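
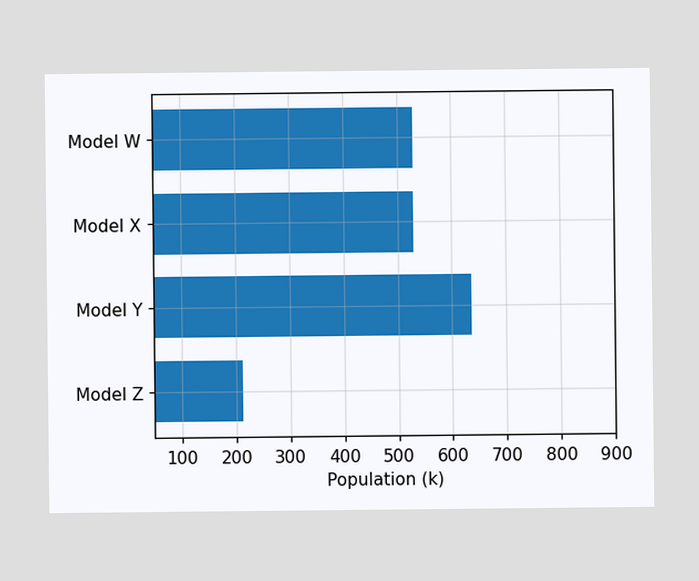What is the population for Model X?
Reading along the chart's x-axis, the Model X bar reaches 530k.

530k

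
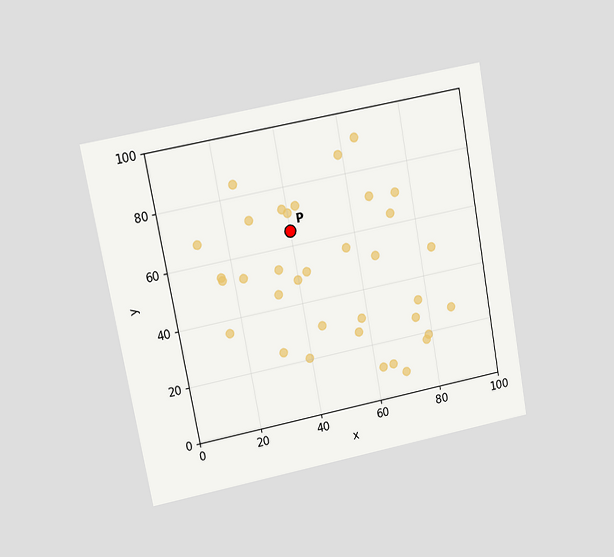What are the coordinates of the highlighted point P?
(40, 65)

The chart is tilted about 10° counter-clockwise and viewed at a slight angle. Following the gridlines from P to each axis, P sits at (40, 65).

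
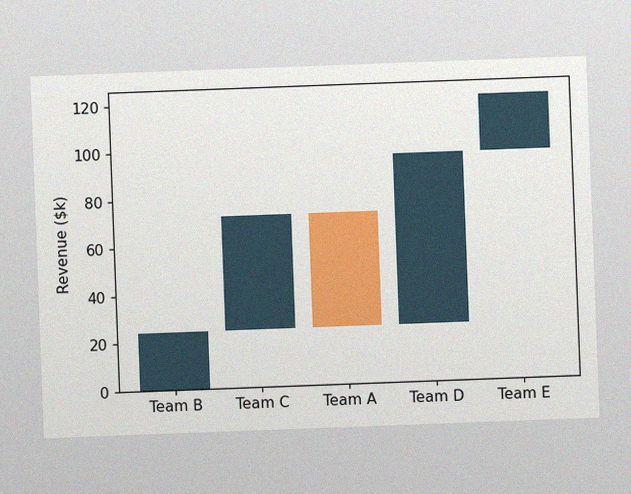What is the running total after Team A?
$24k

The chart is tilted about 2° counter-clockwise, with some photo noise. After Team A the running total reaches $24k.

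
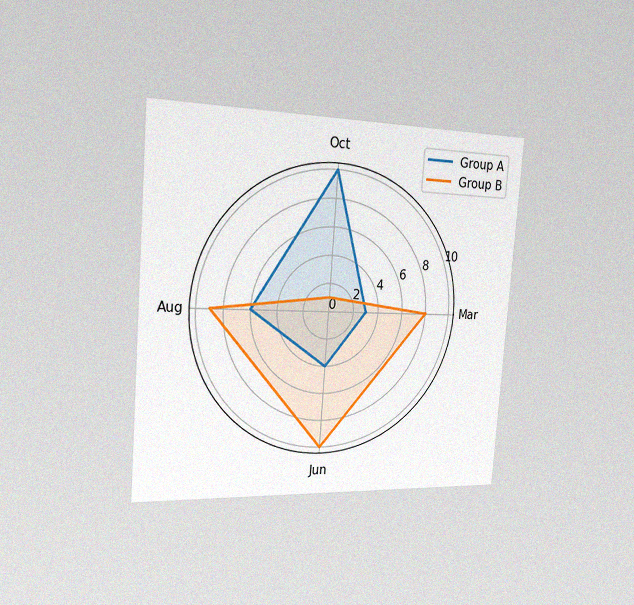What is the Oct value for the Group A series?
The chart is tilted about 4° clockwise and viewed slightly from the left, with some photo noise. On the Oct axis, Group A reaches 10.

10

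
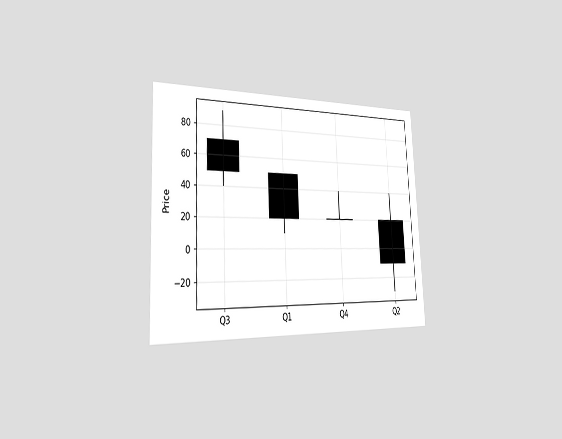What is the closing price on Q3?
The chart is tilted about 3° counter-clockwise and viewed slightly from the left. The Q3 candle closes at 50.

50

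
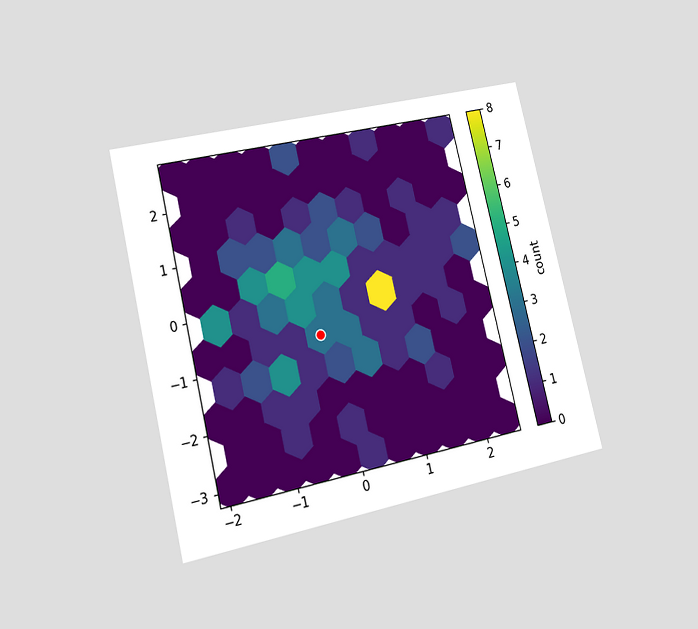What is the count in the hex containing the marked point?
The chart is tilted about 13° counter-clockwise and viewed at a slight angle. The marked hex reads 3 on the colorbar.

3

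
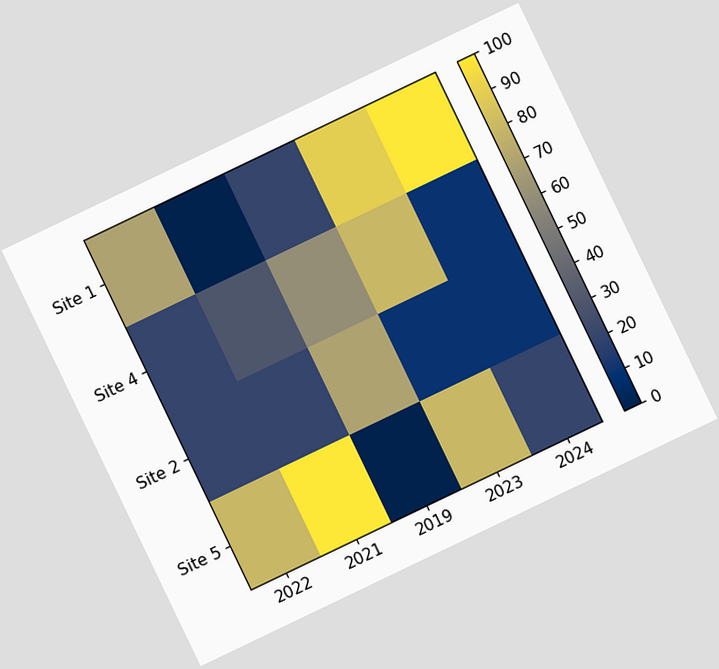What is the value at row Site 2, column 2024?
The chart is tilted about 26° counter-clockwise. Matching cell (Site 2, 2024) against the colorbar gives 10.

10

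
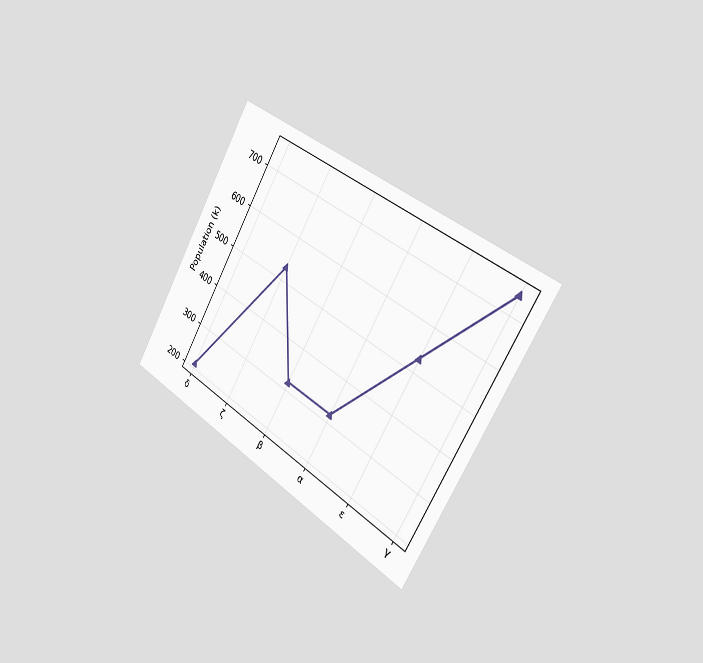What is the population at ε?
The chart is tilted about 30° clockwise and viewed slightly from the right. At ε, the line is at 530k.

530k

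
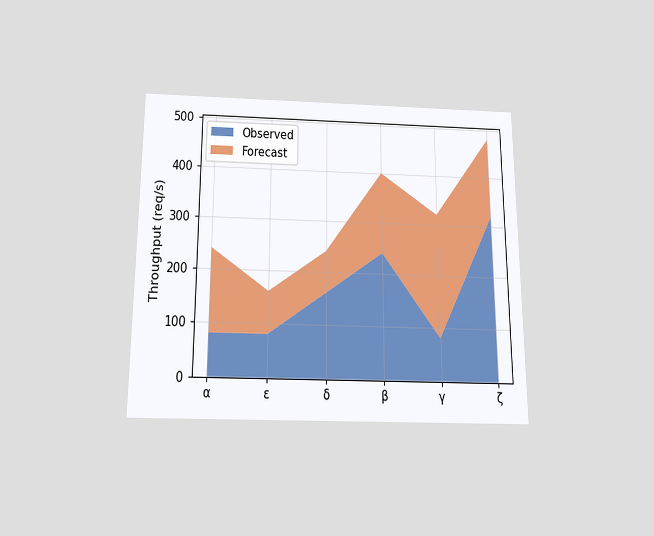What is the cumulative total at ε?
160req/s

The chart is viewed slightly from below. The stacked total at ε reaches 160req/s.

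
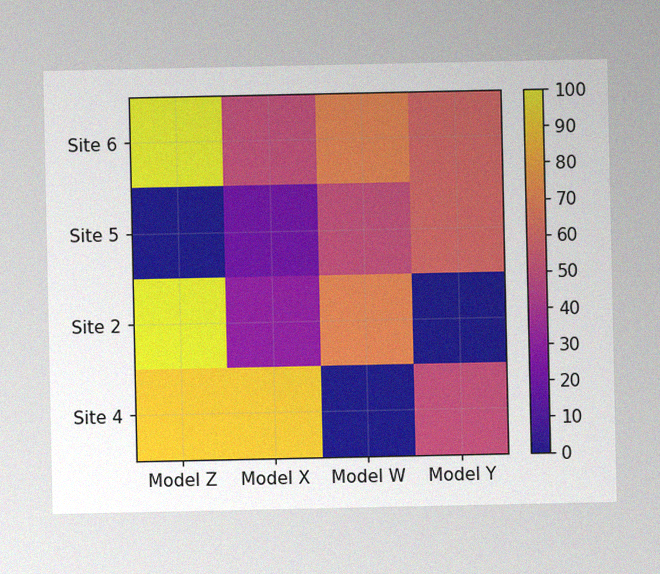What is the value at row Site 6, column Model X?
50

The image has some photo noise and uneven lighting. Matching cell (Site 6, Model X) against the colorbar gives 50.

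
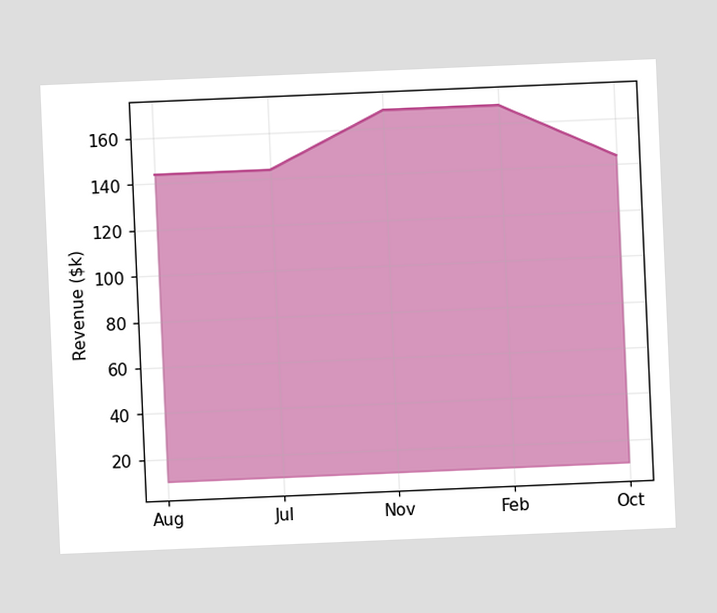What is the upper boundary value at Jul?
The chart is tilted about 2° counter-clockwise. At Jul the upper boundary is at $144k.

$144k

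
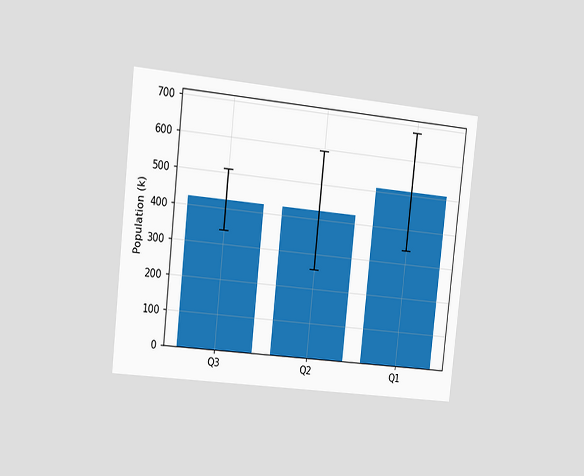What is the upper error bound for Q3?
510k

The chart is tilted about 6° clockwise and viewed slightly from the left. The Q3 bar's upper whisker reaches 510k.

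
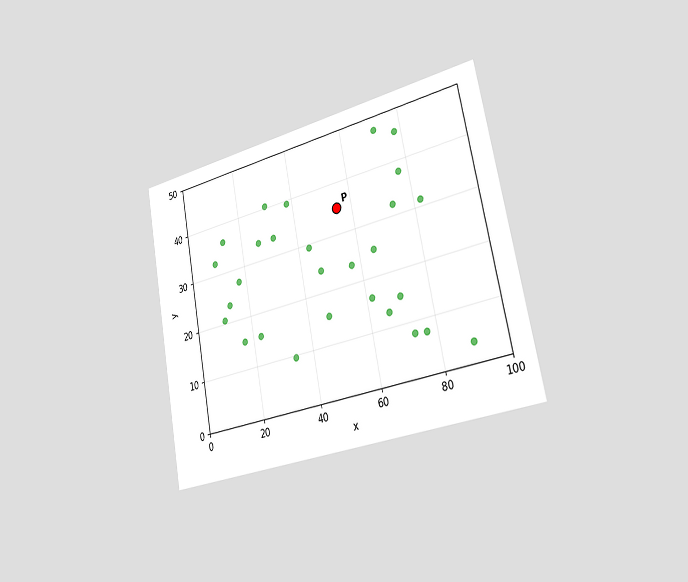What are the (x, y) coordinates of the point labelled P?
The chart is tilted about 11° counter-clockwise and viewed slightly from the right. Following the gridlines from P to each axis, P sits at (55, 35).

(55, 35)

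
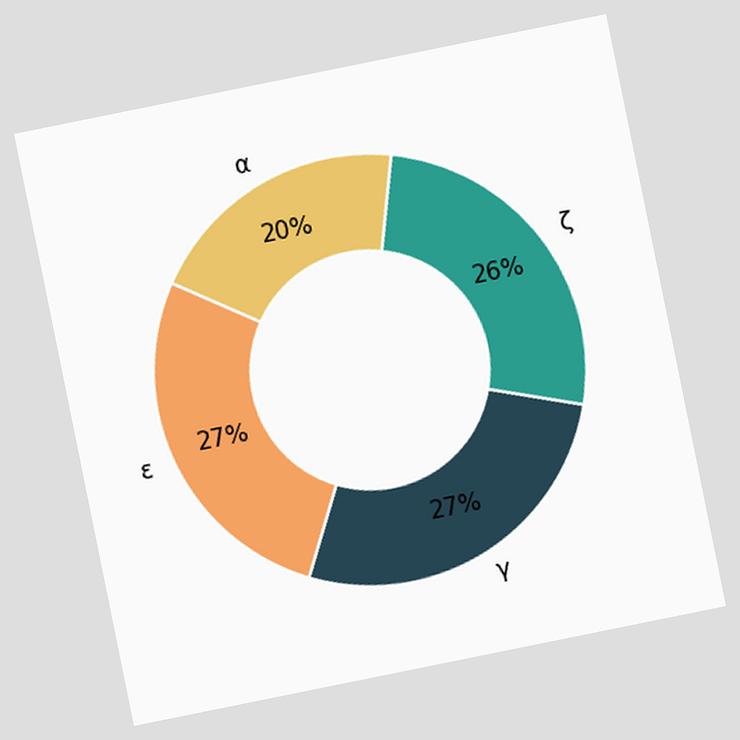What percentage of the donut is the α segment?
The chart is tilted about 11° counter-clockwise. The α segment takes up 20% of the ring.

20%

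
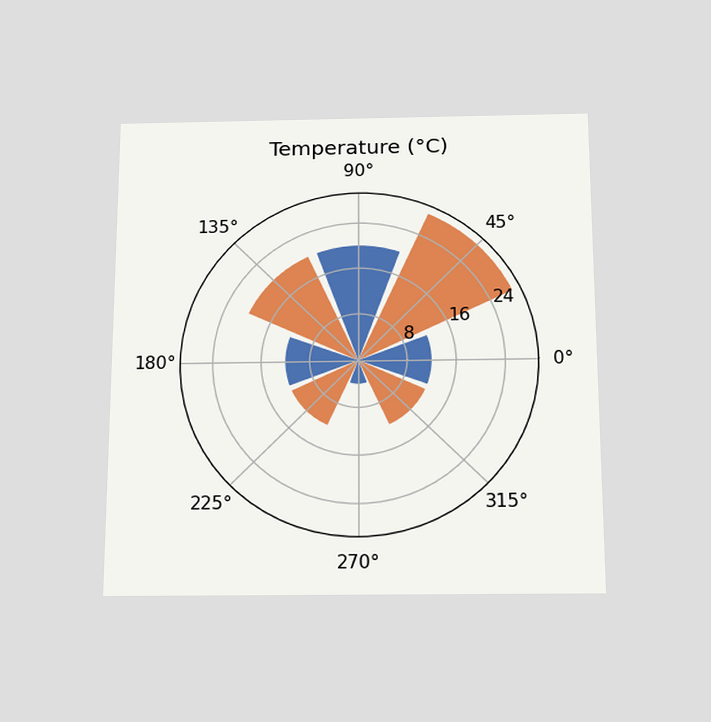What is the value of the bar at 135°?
The chart is viewed slightly from below. The bar at 135° reaches 20°C on the radial axis.

20°C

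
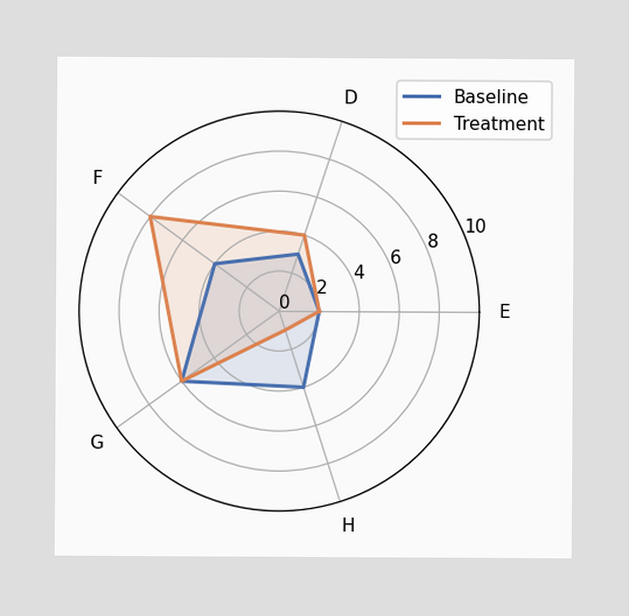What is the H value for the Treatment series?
1

On the H axis, Treatment reaches 1.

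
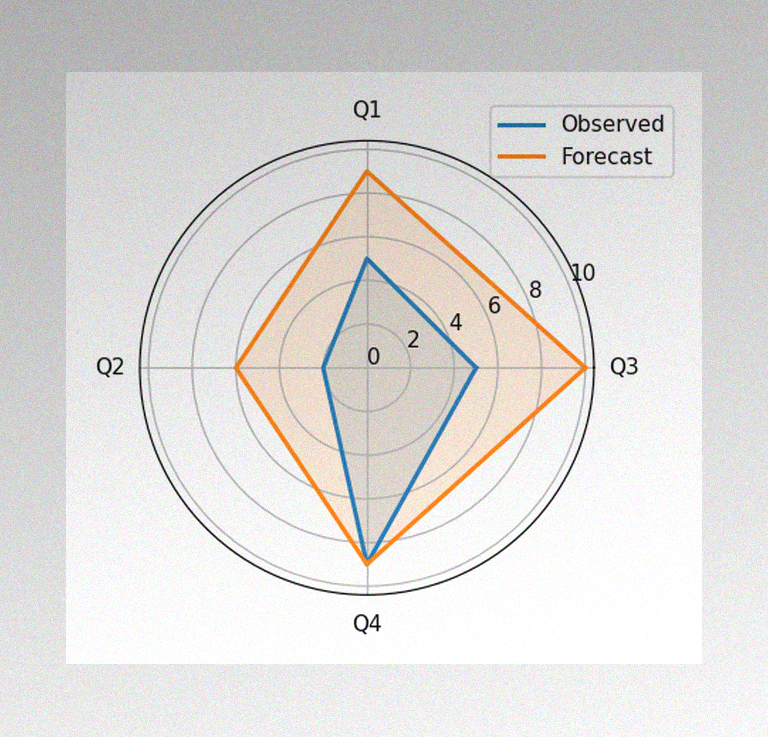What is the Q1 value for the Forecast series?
The image has some photo noise and uneven lighting. On the Q1 axis, Forecast reaches 9.

9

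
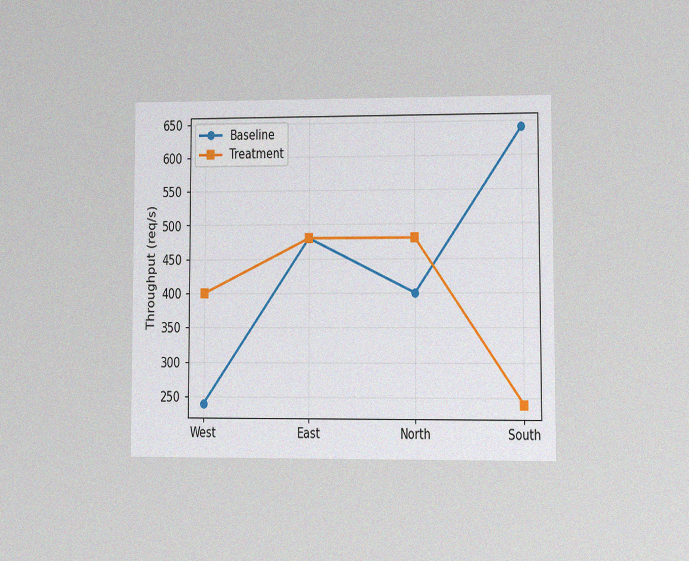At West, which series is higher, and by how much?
The chart is viewed at a slight angle, with some photo noise. At West, Treatment sits above the other line by 160req/s.

Treatment, by 160req/s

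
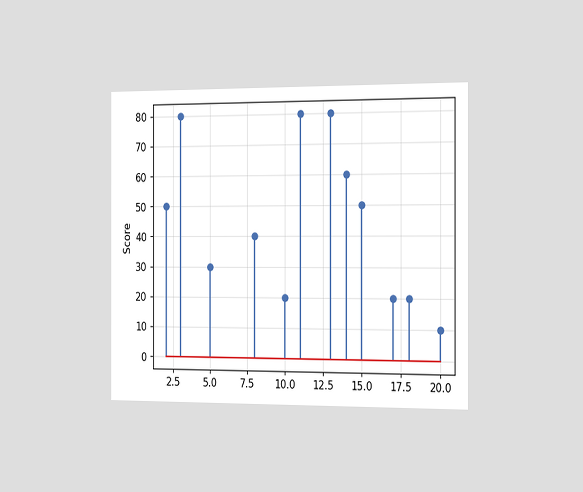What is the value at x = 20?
The chart is viewed slightly from the right. The stem at x=20 reaches 10.

10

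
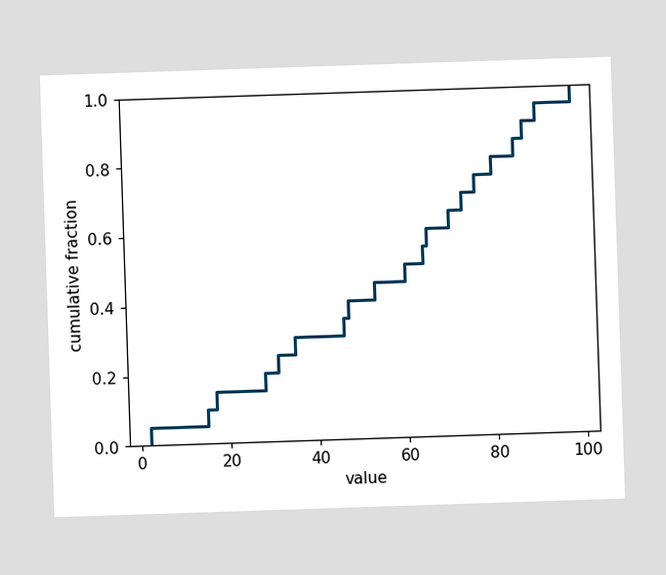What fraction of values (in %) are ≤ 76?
75%

At x=76 the ECDF step is at 75%.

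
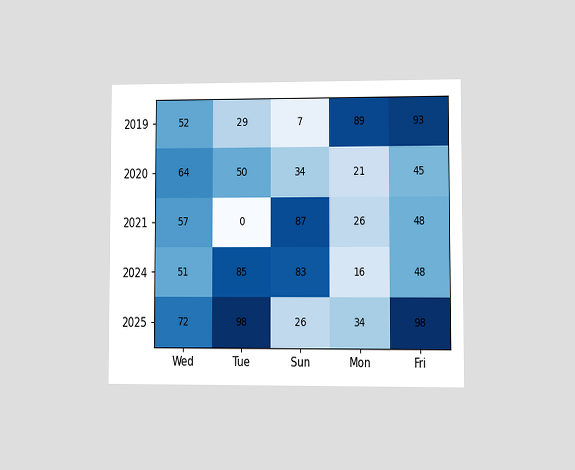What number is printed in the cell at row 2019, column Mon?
89

The chart is viewed at a slight angle. The (2019, Mon) cell reads 89.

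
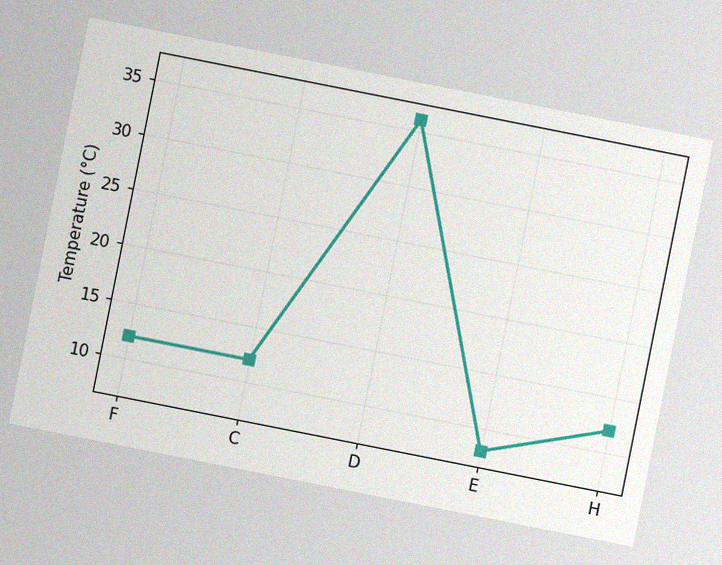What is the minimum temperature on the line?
8°C

The chart is tilted about 11° clockwise, with some photo noise. The lowest point is at E, and reading across to the y-axis gives 8°C.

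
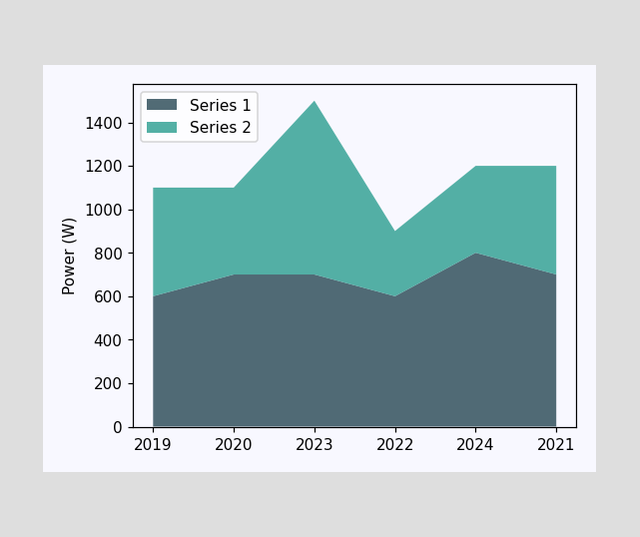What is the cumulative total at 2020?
1100W

The stacked total at 2020 reaches 1100W.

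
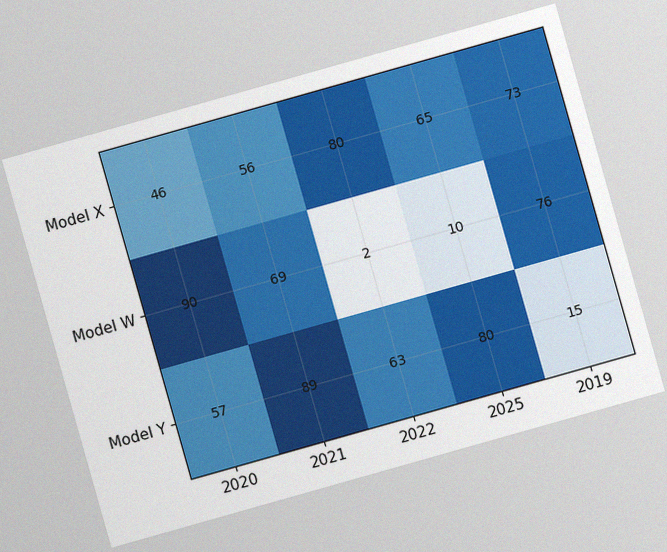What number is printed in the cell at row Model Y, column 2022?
The chart is tilted about 16° counter-clockwise, with some photo noise. The (Model Y, 2022) cell reads 63.

63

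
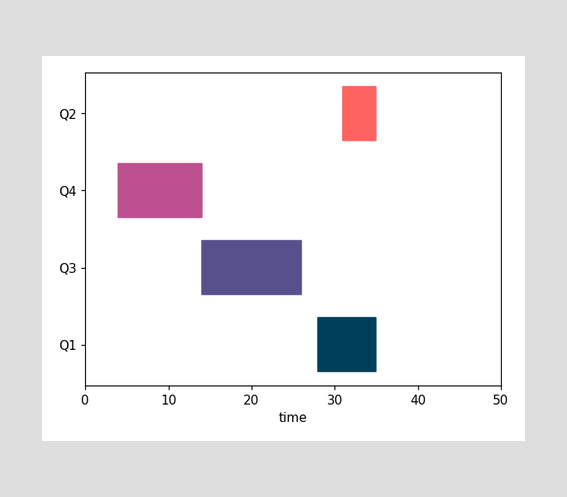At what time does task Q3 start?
The Q3 bar begins at t=14.

14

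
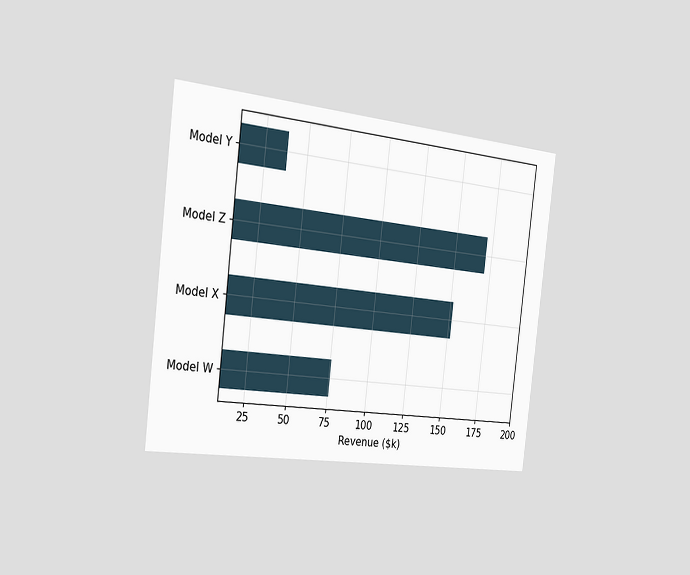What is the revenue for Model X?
$152k

The chart is tilted about 7° clockwise and viewed slightly from the left. Reading along the chart's x-axis, the Model X bar reaches $152k.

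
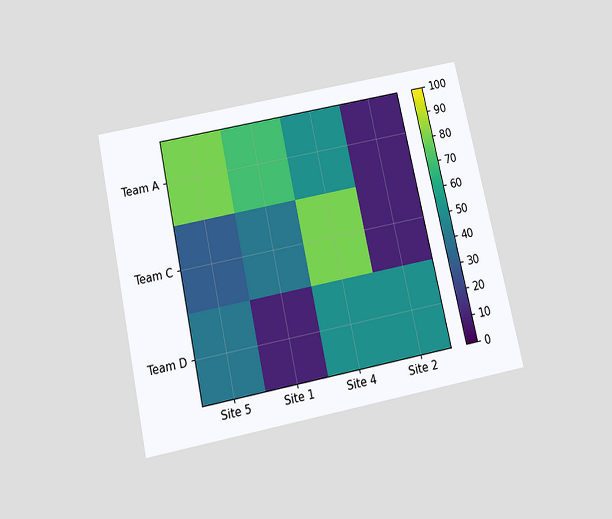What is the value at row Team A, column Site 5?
The chart is tilted about 12° counter-clockwise and viewed slightly from below. Matching cell (Team A, Site 5) against the colorbar gives 80.

80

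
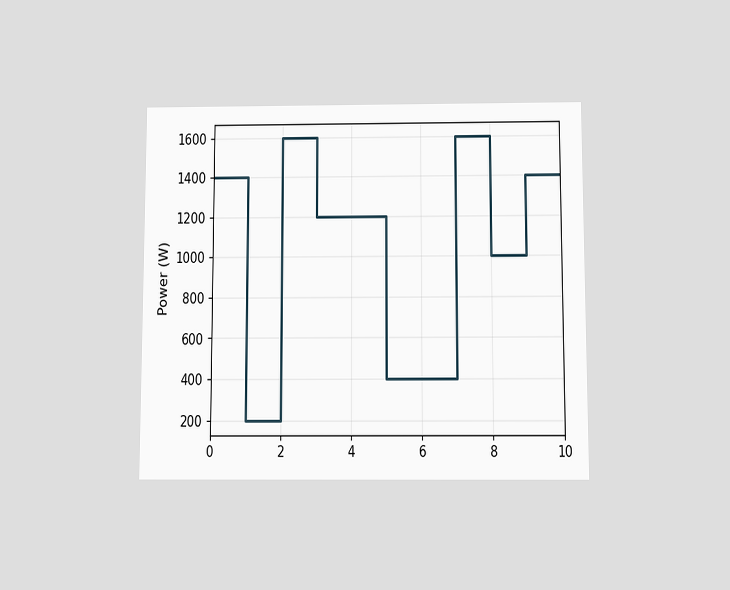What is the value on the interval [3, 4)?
1200W

The chart is viewed slightly from below. On [3, 4) the step sits at 1200W.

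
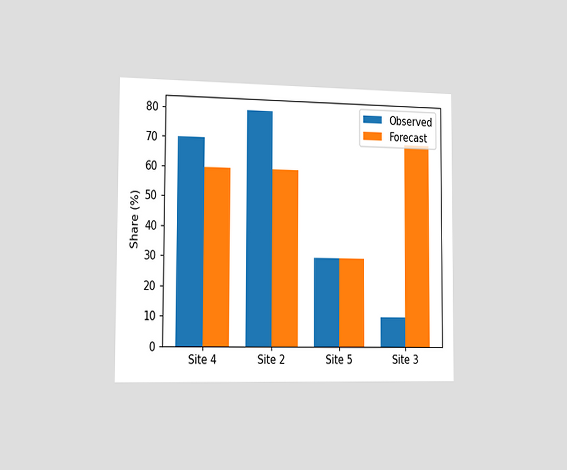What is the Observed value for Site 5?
30%

The chart is viewed slightly from the left. The Observed bar at Site 5 reaches 30% on the y-axis.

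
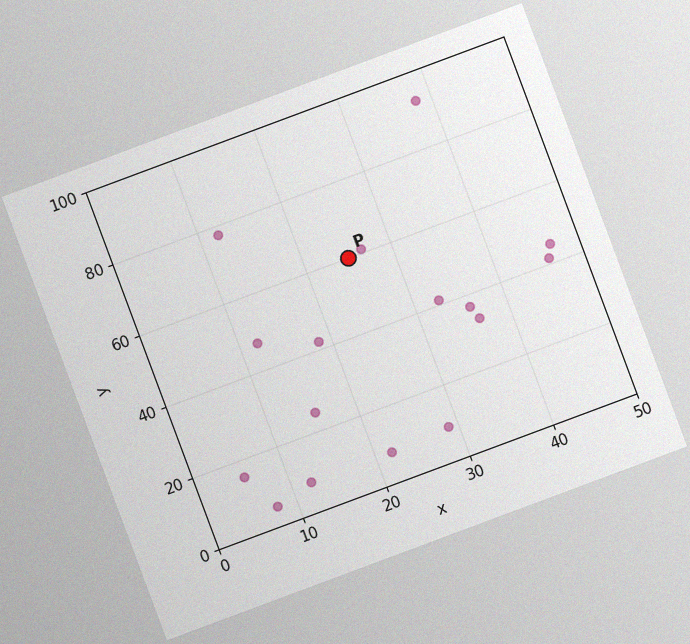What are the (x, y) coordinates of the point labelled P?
(25, 60)

The chart is tilted about 20° counter-clockwise, with some photo noise. Following the gridlines from P to each axis, P sits at (25, 60).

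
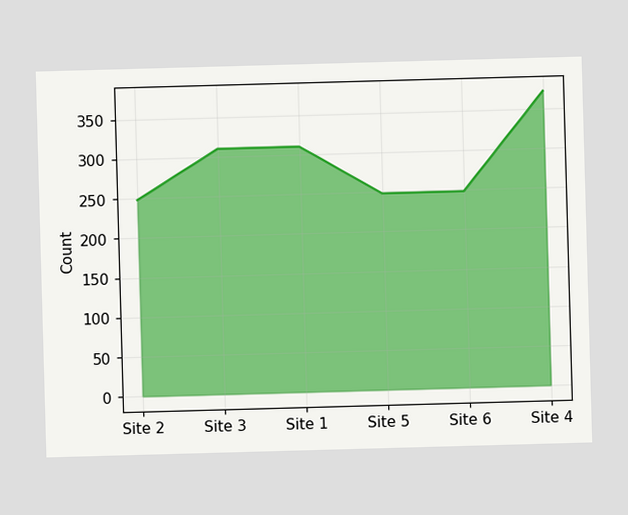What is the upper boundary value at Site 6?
At Site 6 the upper boundary is at 248.

248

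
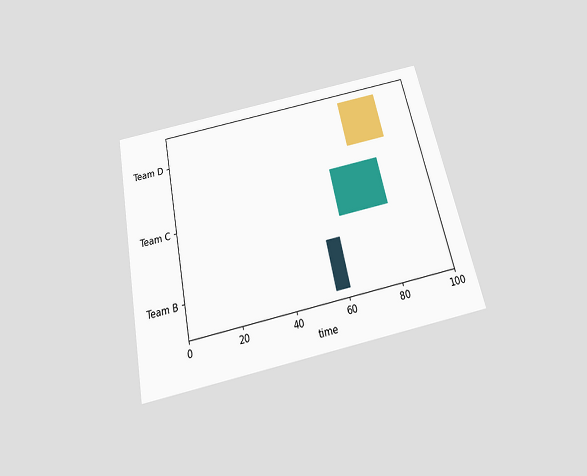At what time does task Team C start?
63

The chart is tilted about 12° counter-clockwise and viewed slightly from below. The Team C bar begins at t=63.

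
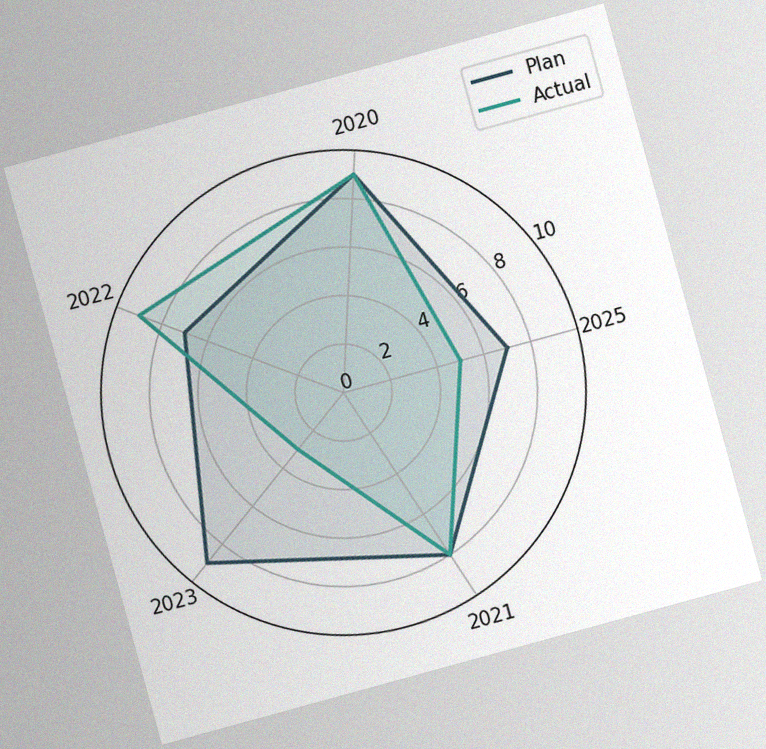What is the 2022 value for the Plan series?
7

The chart is tilted about 15° counter-clockwise, with some photo noise. On the 2022 axis, Plan reaches 7.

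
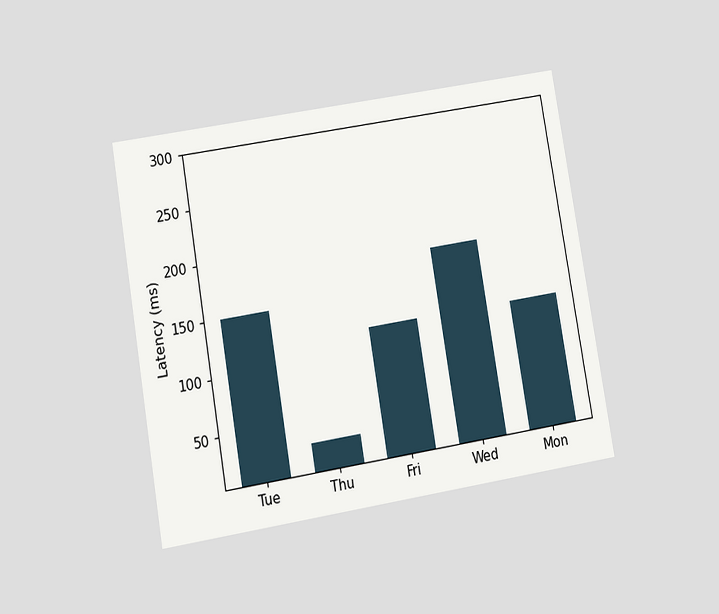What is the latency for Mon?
The chart is tilted about 10° counter-clockwise and viewed at a slight angle. Reading along the chart's y-axis, the Mon bar reaches 120ms.

120ms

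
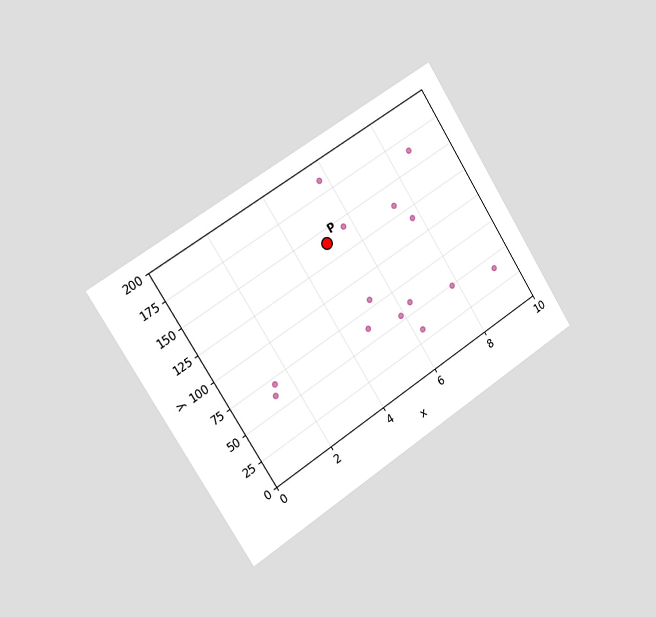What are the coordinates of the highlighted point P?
The chart is tilted about 32° counter-clockwise and viewed slightly from the left. Following the gridlines from P to each axis, P sits at (5, 140).

(5, 140)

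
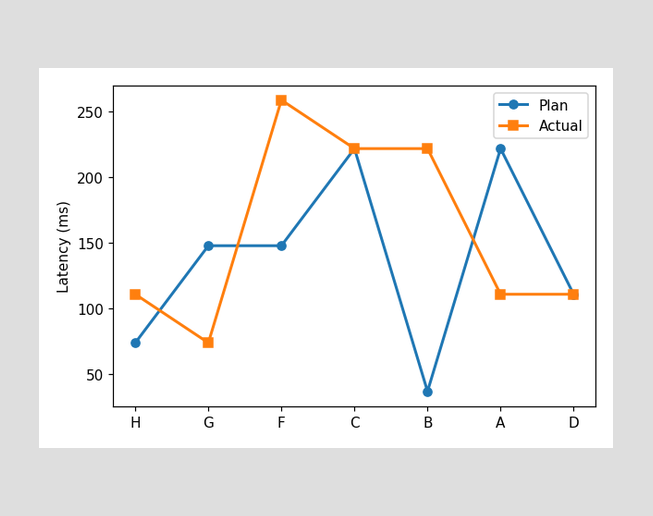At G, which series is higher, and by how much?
At G, Plan sits above the other line by 74ms.

Plan, by 74ms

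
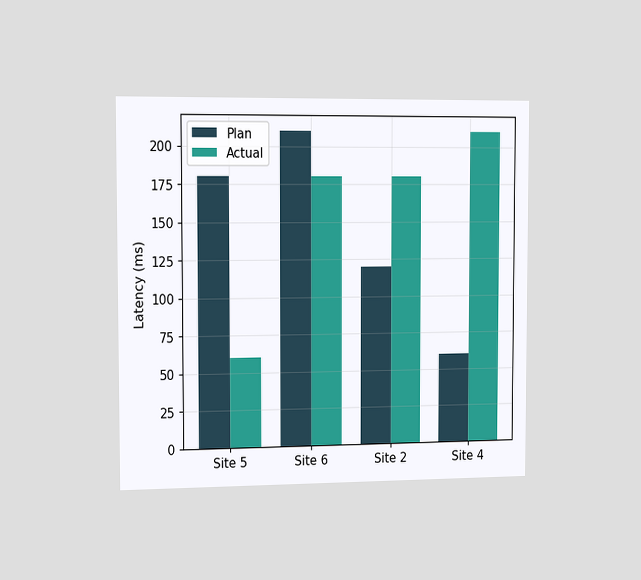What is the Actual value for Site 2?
180ms

The chart is viewed slightly from the left. The Actual bar at Site 2 reaches 180ms on the y-axis.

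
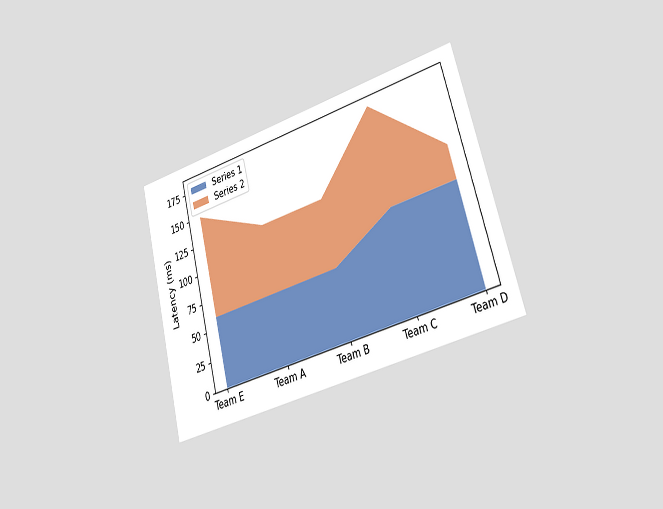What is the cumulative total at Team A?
120ms

The chart is tilted about 15° counter-clockwise and viewed slightly from the right. The stacked total at Team A reaches 120ms.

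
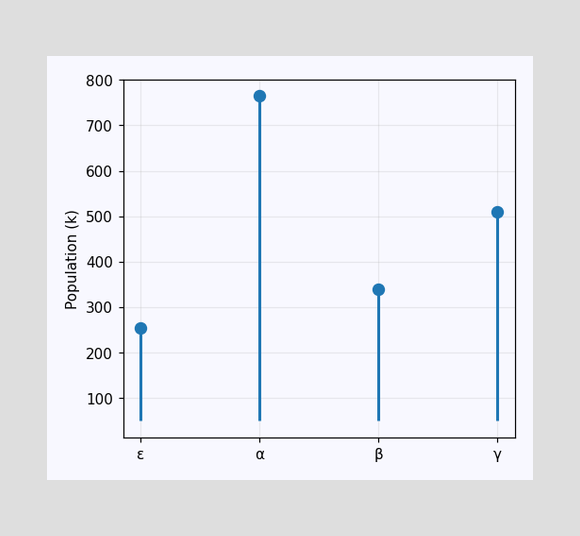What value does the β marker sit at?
340k

The β marker sits at 340k.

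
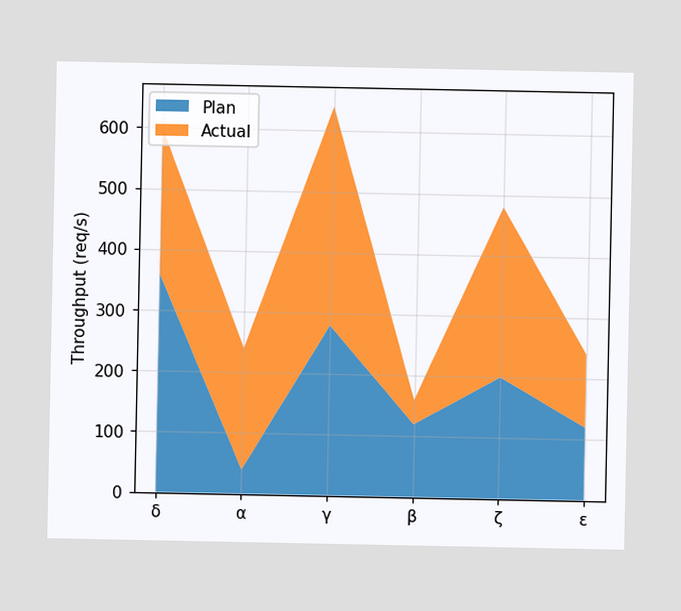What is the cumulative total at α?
240req/s

The stacked total at α reaches 240req/s.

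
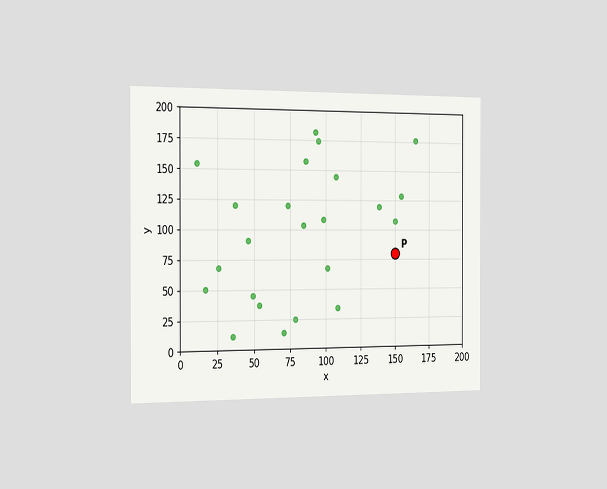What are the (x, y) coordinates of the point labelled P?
(150, 80)

The chart is viewed slightly from the left. Following the gridlines from P to each axis, P sits at (150, 80).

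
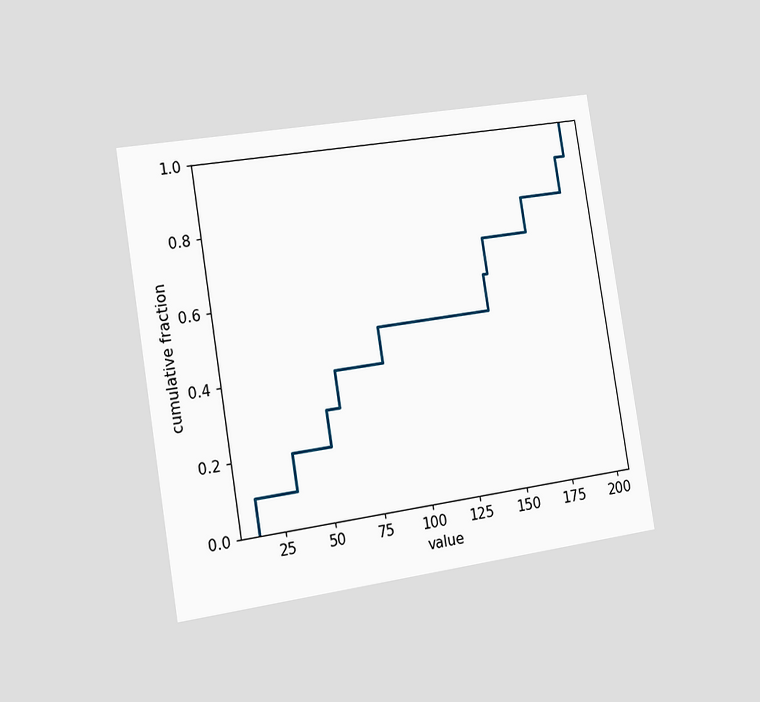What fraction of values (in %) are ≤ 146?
The chart is tilted about 9° counter-clockwise and viewed slightly from the left. At x=146 the ECDF step is at 70%.

70%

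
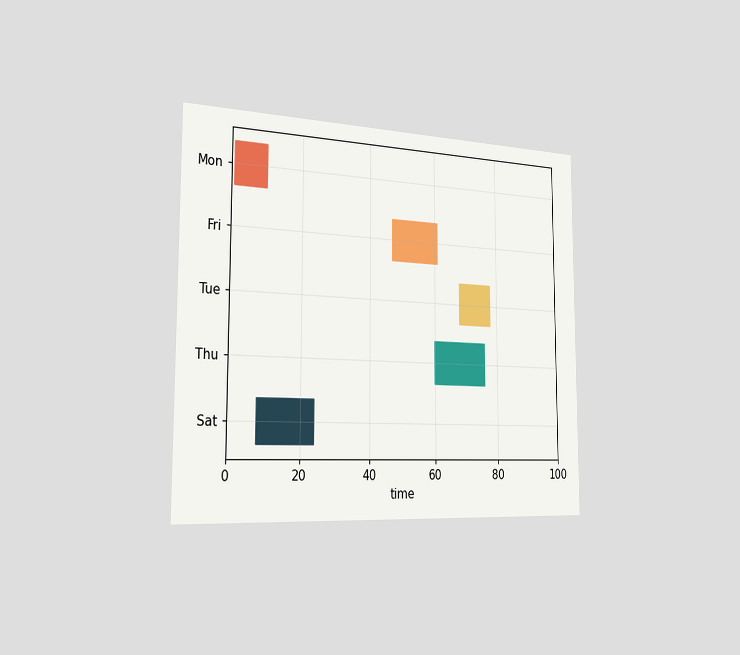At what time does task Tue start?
The chart is viewed slightly from the left. The Tue bar begins at t=68.

68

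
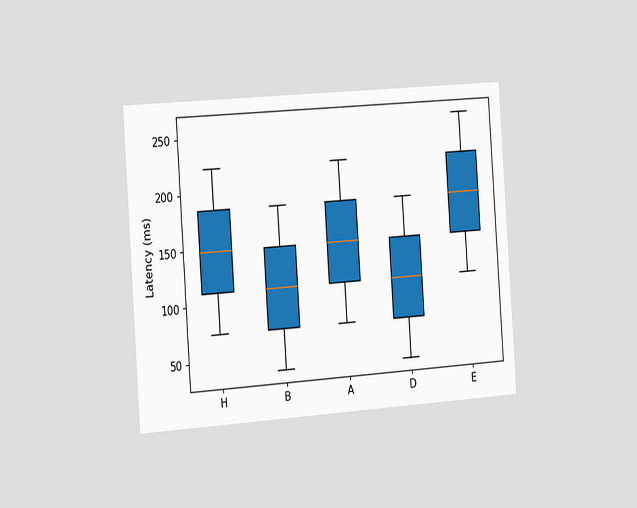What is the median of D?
111ms

The chart is tilted about 4° counter-clockwise and viewed slightly from the left. The median line in the D box sits at 111ms.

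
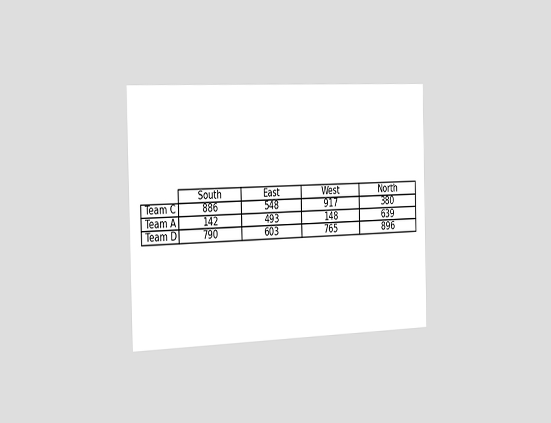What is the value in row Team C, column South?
886

The chart is viewed slightly from the left. The (Team C, South) cell reads 886.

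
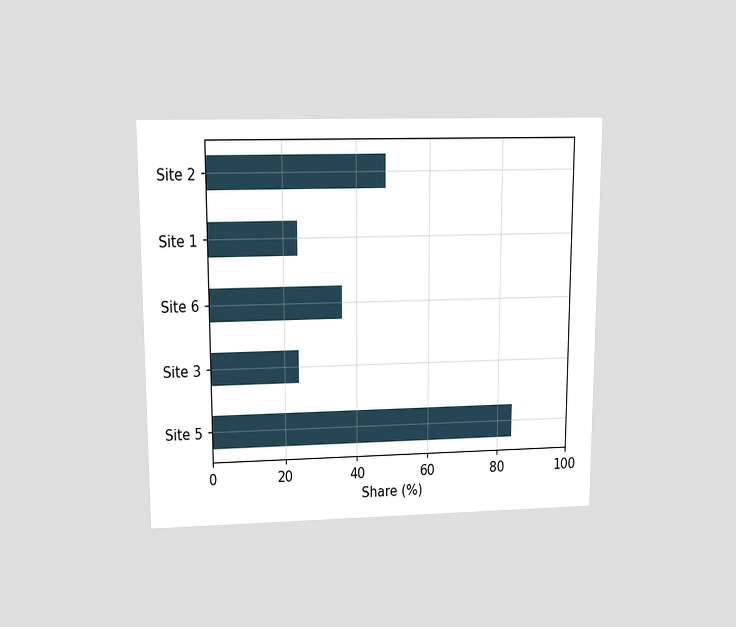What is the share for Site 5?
84%

The chart is viewed slightly from above. Reading along the chart's x-axis, the Site 5 bar reaches 84%.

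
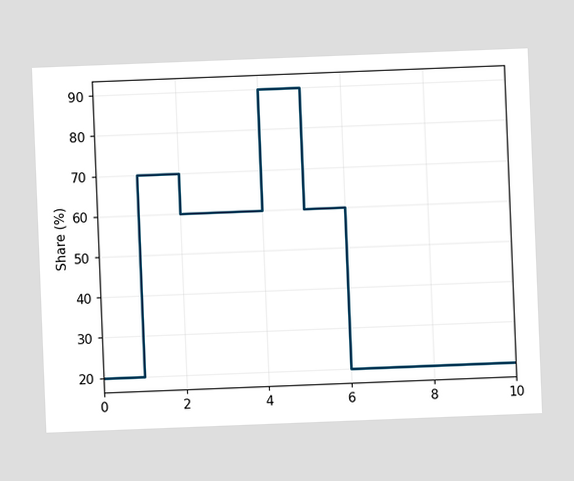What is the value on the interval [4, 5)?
90%

The chart is tilted about 2° counter-clockwise. On [4, 5) the step sits at 90%.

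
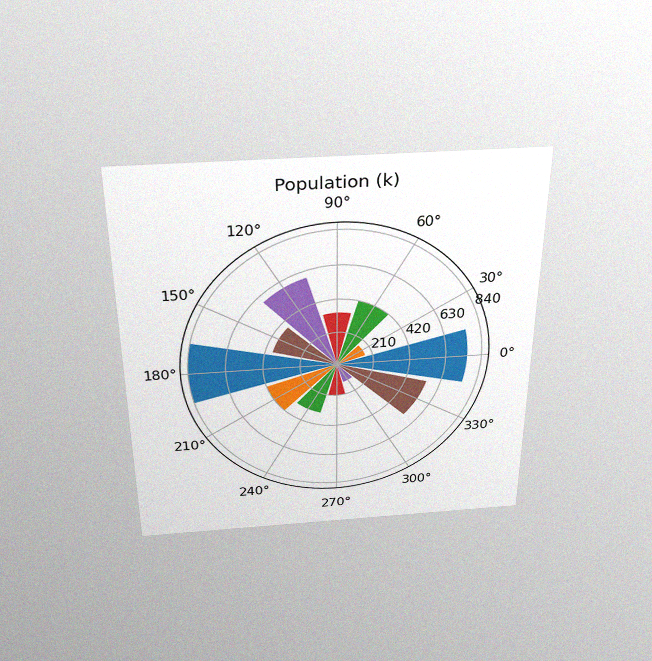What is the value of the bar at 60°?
The chart is viewed slightly from above, with some photo noise. The bar at 60° reaches 420k on the radial axis.

420k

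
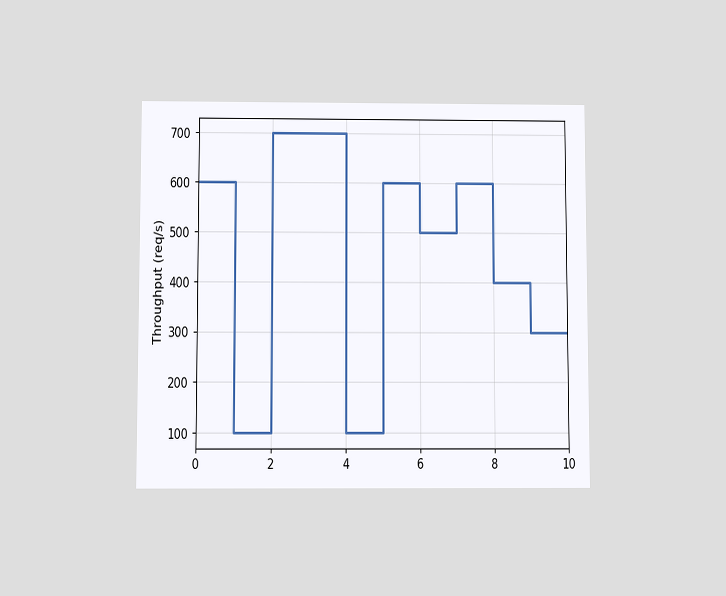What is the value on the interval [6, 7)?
The chart is viewed slightly from below. On [6, 7) the step sits at 500req/s.

500req/s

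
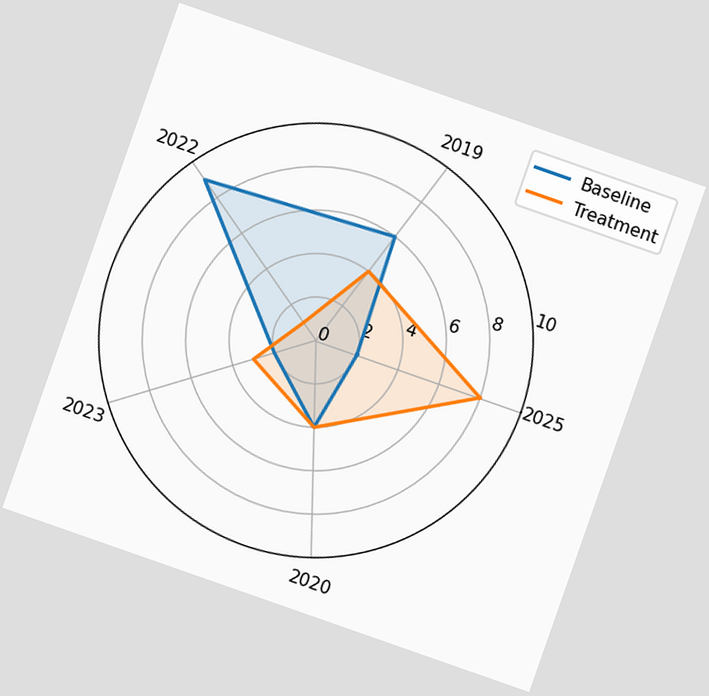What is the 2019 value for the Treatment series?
4

The chart is tilted about 19° clockwise. On the 2019 axis, Treatment reaches 4.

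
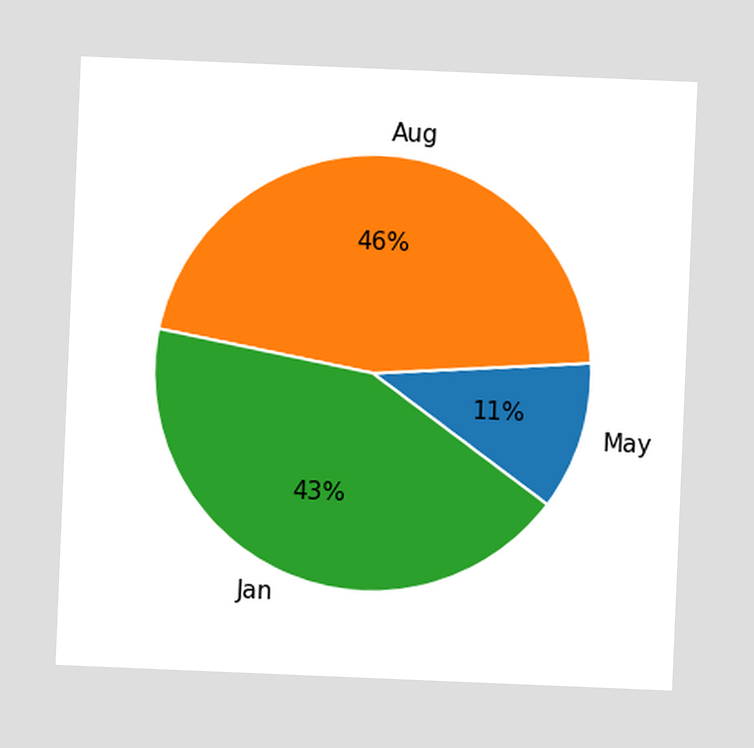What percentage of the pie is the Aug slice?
46%

The chart is tilted about 2° clockwise. The Aug slice takes up 46% of the pie.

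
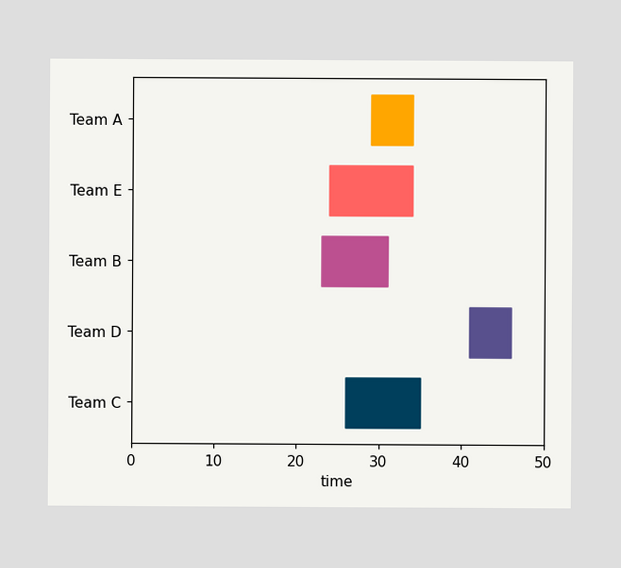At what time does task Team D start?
The Team D bar begins at t=41.

41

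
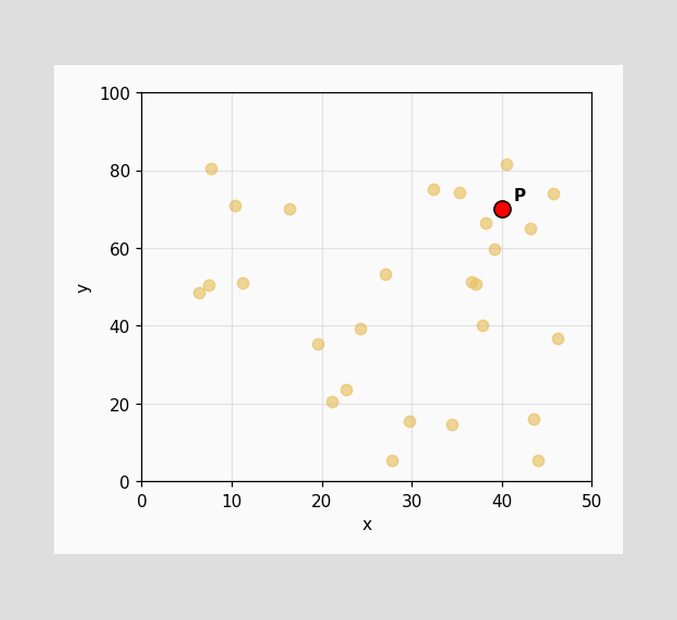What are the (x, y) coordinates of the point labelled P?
Following the gridlines from P to each axis, P sits at (40, 70).

(40, 70)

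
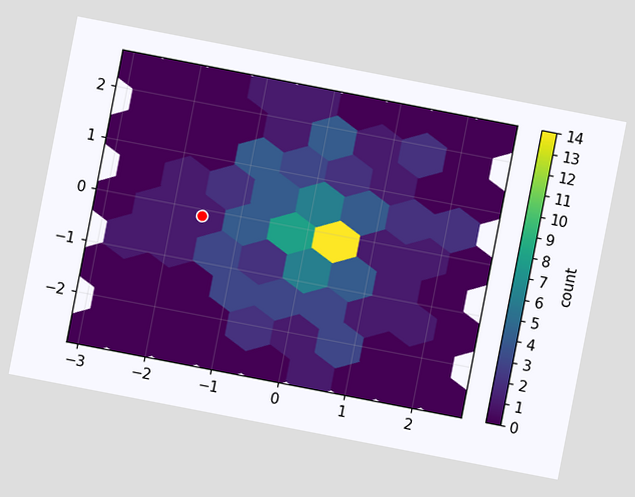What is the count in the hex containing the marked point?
The chart is tilted about 11° clockwise. The marked hex reads 1 on the colorbar.

1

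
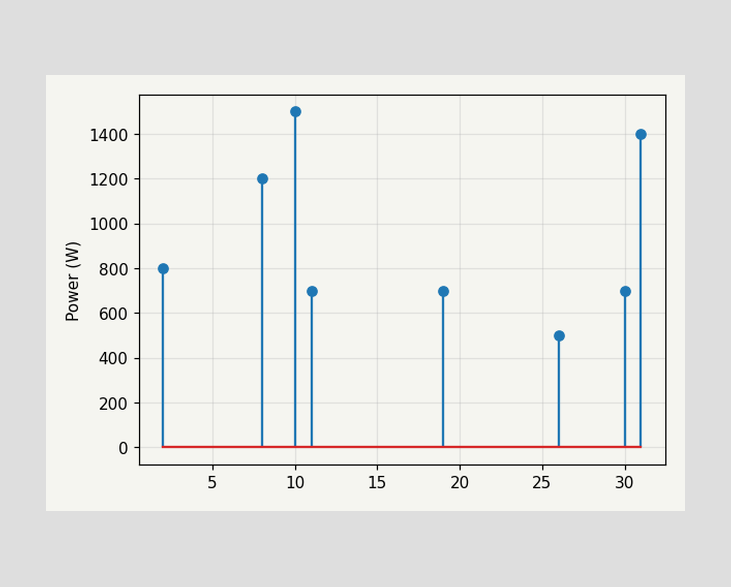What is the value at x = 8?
The stem at x=8 reaches 1200W.

1200W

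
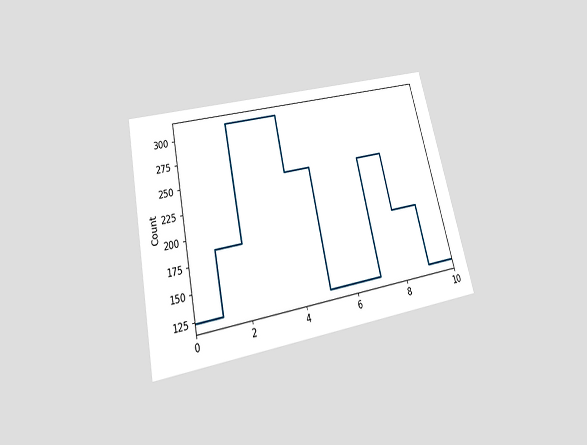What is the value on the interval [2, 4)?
310

The chart is tilted about 13° counter-clockwise and viewed slightly from below. On [2, 4) the step sits at 310.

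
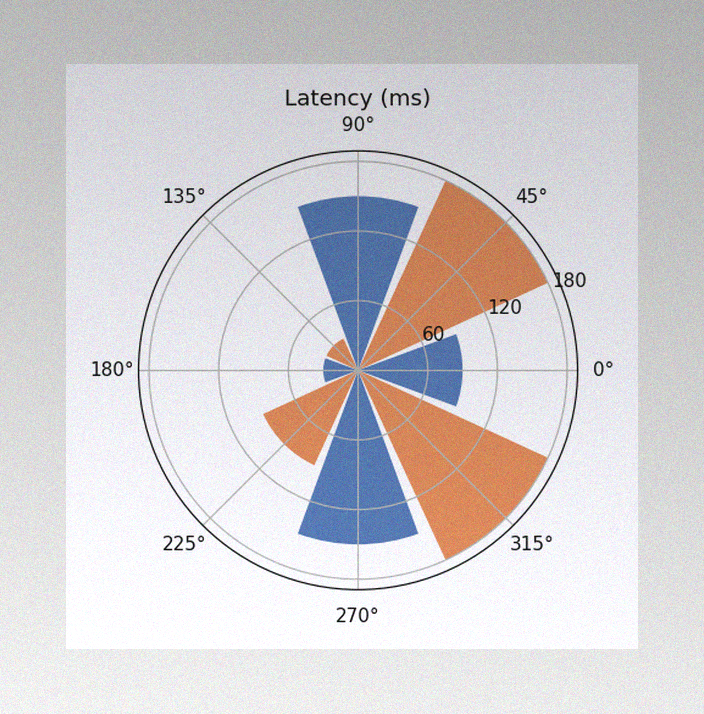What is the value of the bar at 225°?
The image has some photo noise and uneven lighting. The bar at 225° reaches 90ms on the radial axis.

90ms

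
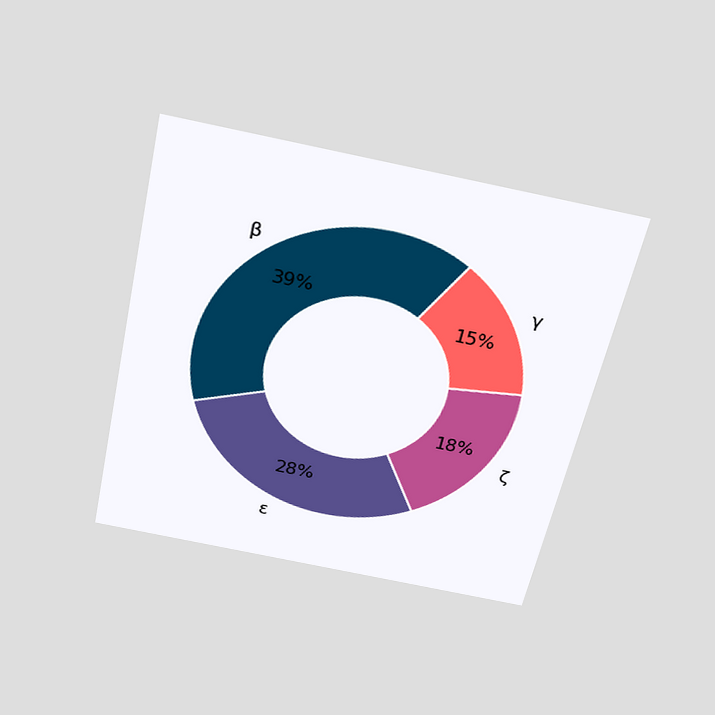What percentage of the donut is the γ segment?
The chart is tilted about 12° clockwise and viewed slightly from above. The γ segment takes up 15% of the ring.

15%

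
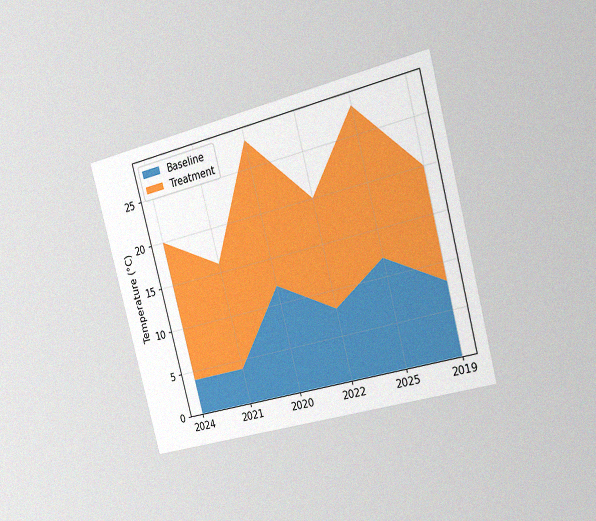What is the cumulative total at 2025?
The chart is tilted about 15° counter-clockwise and viewed slightly from the right, with some photo noise. The stacked total at 2025 reaches 28°C.

28°C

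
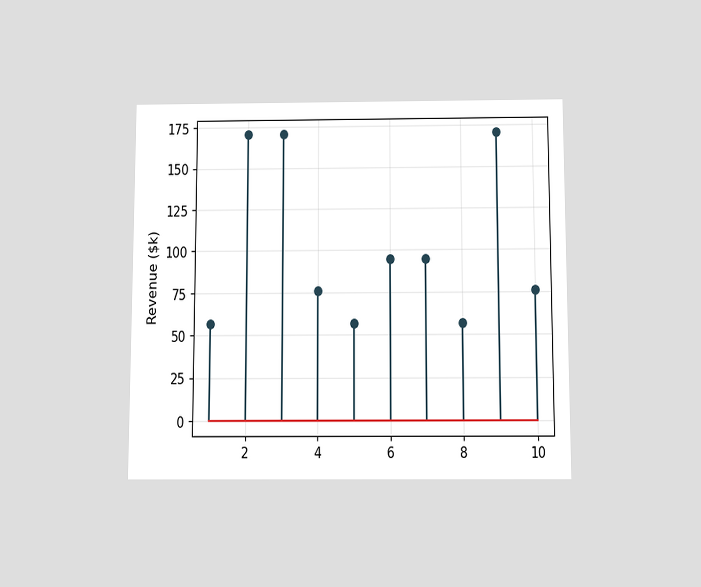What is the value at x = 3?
$171k

The chart is viewed slightly from below. The stem at x=3 reaches $171k.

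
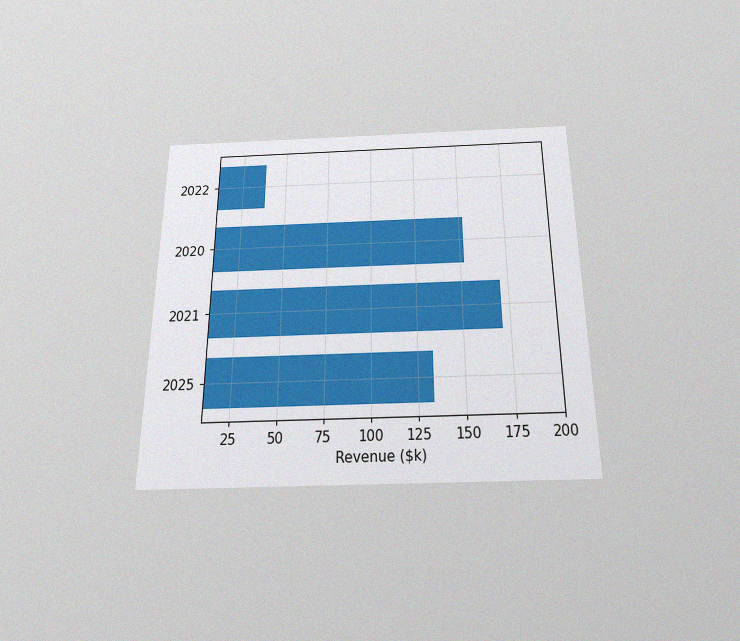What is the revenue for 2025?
$133k

The chart is viewed slightly from below, with some photo noise. Reading along the chart's x-axis, the 2025 bar reaches $133k.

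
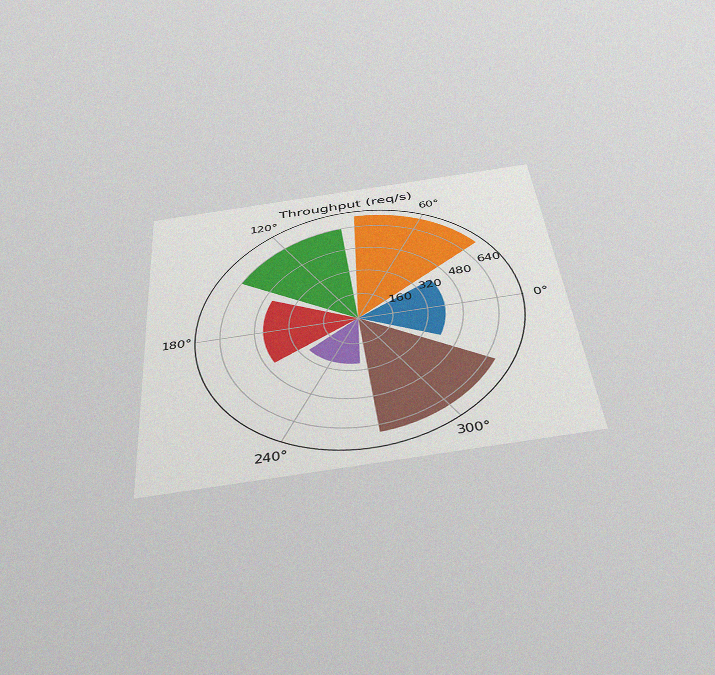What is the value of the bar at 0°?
400req/s

The chart is tilted about 5° counter-clockwise and viewed slightly from below, with some photo noise. The bar at 0° reaches 400req/s on the radial axis.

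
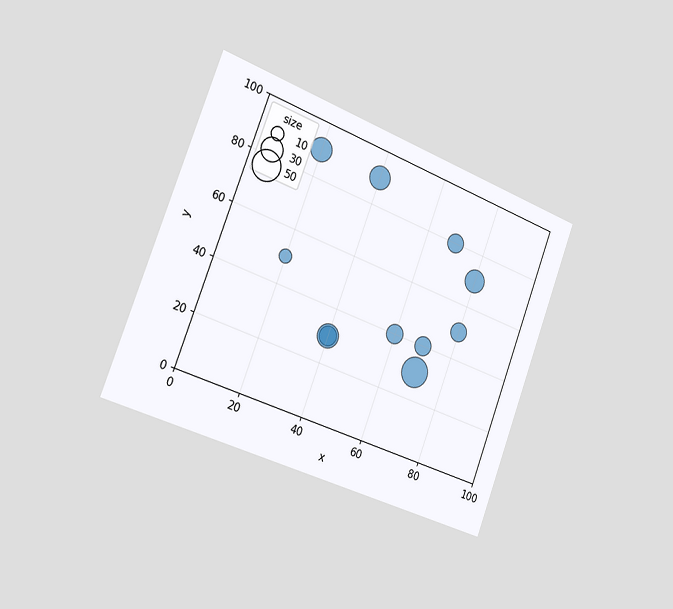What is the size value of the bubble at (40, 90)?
The chart is tilted about 21° clockwise and viewed slightly from the left. Matching the bubble at (40, 90) against the size legend gives 30.

30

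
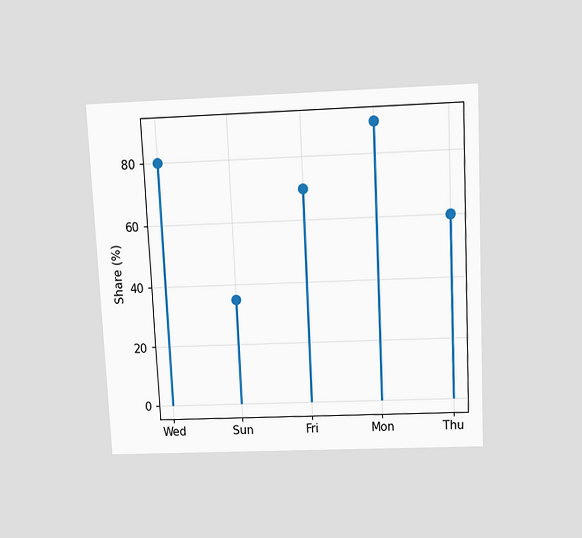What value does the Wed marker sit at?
80%

The chart is tilted about 3° counter-clockwise and viewed slightly from above. The Wed marker sits at 80%.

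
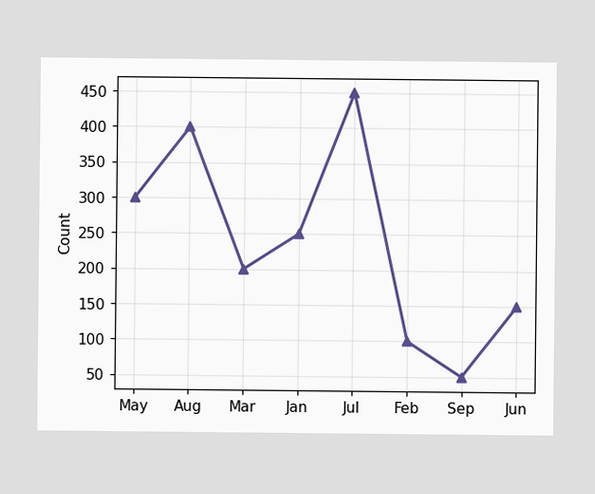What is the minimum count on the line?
The lowest point is at Sep, and reading across to the y-axis gives 50.

50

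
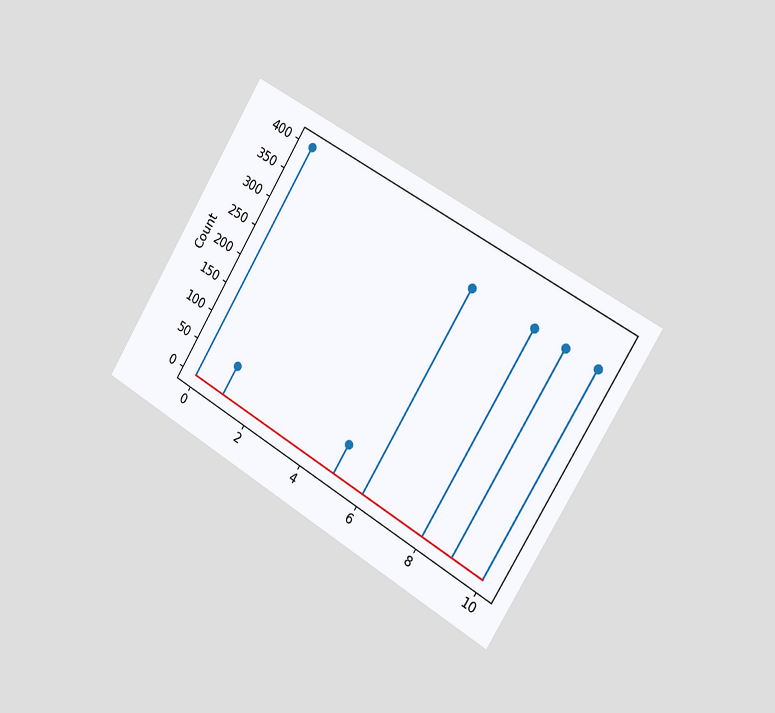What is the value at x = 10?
The chart is tilted about 31° clockwise and viewed slightly from the right. The stem at x=10 reaches 350.

350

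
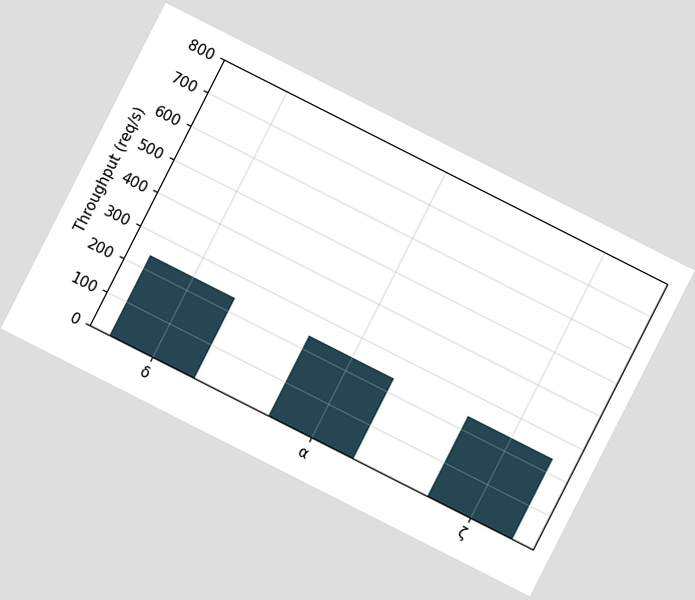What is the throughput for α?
240req/s

The chart is tilted about 27° clockwise. Reading along the chart's y-axis, the α bar reaches 240req/s.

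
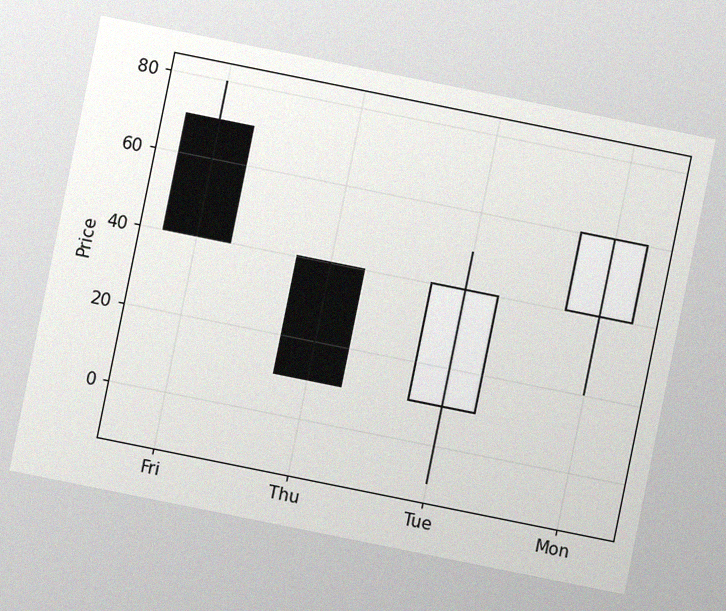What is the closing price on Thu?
10

The chart is tilted about 11° clockwise, with some photo noise. The Thu candle closes at 10.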